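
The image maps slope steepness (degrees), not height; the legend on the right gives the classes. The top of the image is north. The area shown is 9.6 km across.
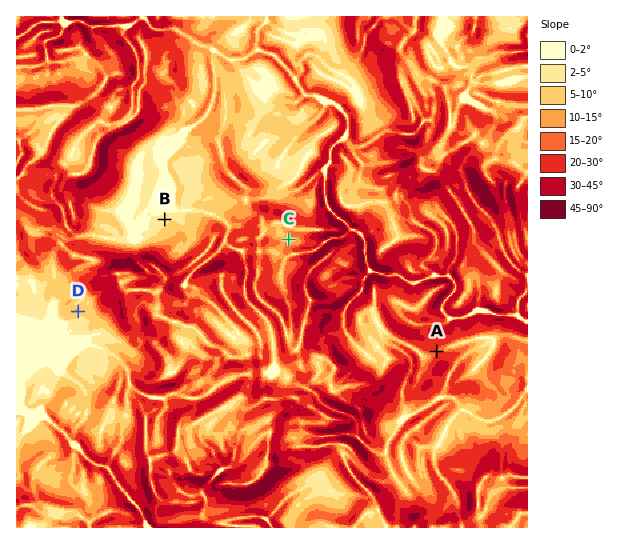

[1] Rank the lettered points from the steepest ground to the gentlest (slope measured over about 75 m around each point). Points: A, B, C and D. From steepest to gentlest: A C D B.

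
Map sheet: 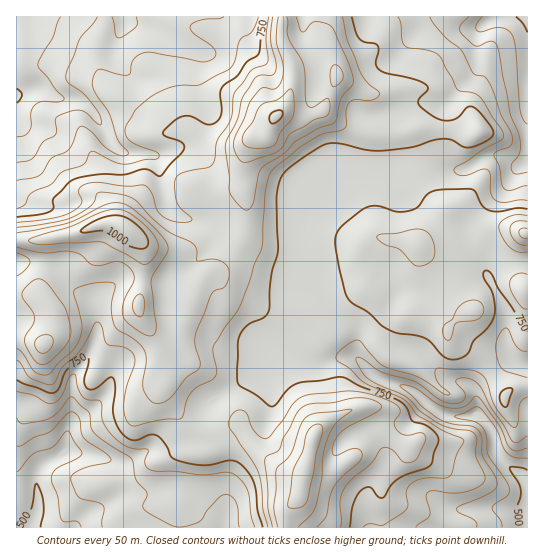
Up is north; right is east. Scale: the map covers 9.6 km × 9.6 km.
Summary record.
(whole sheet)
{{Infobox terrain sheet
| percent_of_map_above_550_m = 96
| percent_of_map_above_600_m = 90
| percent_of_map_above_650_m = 81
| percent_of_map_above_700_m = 71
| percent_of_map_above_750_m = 50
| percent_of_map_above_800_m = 29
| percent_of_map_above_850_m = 18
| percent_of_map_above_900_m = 8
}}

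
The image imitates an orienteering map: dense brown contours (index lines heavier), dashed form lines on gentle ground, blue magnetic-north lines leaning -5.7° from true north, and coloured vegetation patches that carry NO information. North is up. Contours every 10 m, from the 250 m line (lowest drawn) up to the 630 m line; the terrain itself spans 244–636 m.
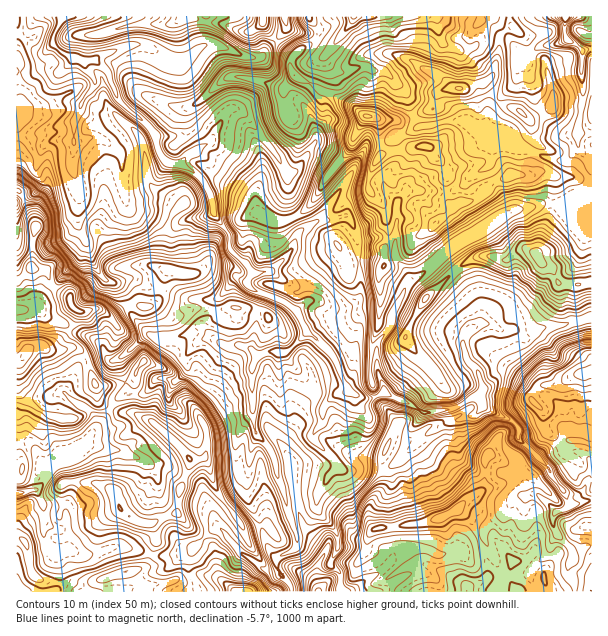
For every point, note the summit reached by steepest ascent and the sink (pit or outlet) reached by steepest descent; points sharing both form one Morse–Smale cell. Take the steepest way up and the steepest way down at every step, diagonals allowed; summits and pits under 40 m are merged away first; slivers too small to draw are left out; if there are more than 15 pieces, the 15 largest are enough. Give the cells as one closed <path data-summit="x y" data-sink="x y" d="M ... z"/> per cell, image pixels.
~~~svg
<path data-summit="585 374" data-sink="63 17" d="M308 16l-23 0 1 13-28 29-13-2-30-12-11 2 0-30-188 1 0 118 16 1 42-14 0 27-2 18 7 19 0 42 18 42 8 10 12 4 5 6 8 22 19 22 7 4 9 2 20-4 16-10 21 18 21 2 8 3 7 7-6 13 1 53 3 12 10 10 8 14 3 18 8 22 32-4 9-12 0-3 12-11 6 2 12 0 6-2 27 0 12-8 21-22 24-16 4-5-3-7-25 2-11-8-25-10-9-26-21 0-4 9-7 7-11-27-11-13-17-14-10-19 12-10 10 0 17 7 13-1 10-7 3-12-3-42-6-24-5-6-17 4-11-1 25-34 6-12-21-19-12-6-7 1 6-8 0-9-9-22-7-9 8-18-9-4-9-10 2-12 8-8 12-6 7-8 0-6z"/><path data-summit="456 510" data-sink="63 17" d="M479 397l-9 1-17 11-6 0 3 8-2 3-26 18-27 26-12 5-21-1-6 2-12 0-6-2-12 11 0 3-8 12-2 12 4 9 14 13 3 6 1 12-7 14 0 6 9 7 0 15 2 4 250-1 0-90-7-1-15 5-5-13-11-12-6-12-30-30 0-10-8-8-24-11z"/><path data-summit="366 116" data-sink="63 17" d="M311 84l-11 14 0 3 7 9 9 22 0 9-4 6 17 7 21 19-6 12-25 34 11 1 17-4 5 6 6 24 3 42-3 12-10 7-13 1-17-7-10 0-12 10 10 19 17 14 11 13 6 17 7 10 9-16 22 0 0-26 12-15 2-15 18-32 16-9 26-24 22-12 26-18 15-7 36-6 2-3 1-22-3-5-5-2-19 3 5-10 2-12-3-2-34-13-30-16-23-1-24 6-7-11-11 5-36-5-15-12z"/><path data-summit="537 255" data-sink="63 17" d="M551 204l-36 6-15 7-26 18-22 12-26 24-18 11-16 30-1 12-15 23 2 25 8 22 16 6 20 12 31-3 17-11 9-1 3-7-2-15-12-15-5-13 0-6 5-9 6-6 6-2 9 0 14 7 10-1 8 6 7 1 18-11 18-1 28-8 0-33-34-1-5-13-11-6-6-9 4-16 12-29z"/><path data-summit="189 459" data-sink="17 492" d="M113 409l-39 45-20 8-6 6-4 12-8 11 9 15 11 2 10 5 1 8-3 6-6 3 3 1 6 17-2 4-9 2 4 12 0 16 9 4 8 6 67-1-2-9-9-10 10-4 5-5 6-15 2-15-4-8-2-1 26-11 4-24 10-24 0-6-3-4-35-34-17-7-18-2z"/><path data-summit="189 459" data-sink="63 17" d="M213 338l-9 0-14 12-4 7 1 14-10 9-21-1-10 13-21 2-6 3-9 11 7 4 18 2 17 7 38 38 0 6-10 24-4 24-26 11 2 1 4 8-2 15-6 15-5 5-10 4 9 10 2 10 54-1-10-21 2-15 3-6 19-19 6-3-2-5 0-7 21-17 10-13 3-32 6-13-3-18-1-53 6-13-10-8-11-4-12 2z"/><path data-summit="585 374" data-sink="63 17" d="M591 318l-27 7-18 1-18 11-4 0-11-7-10 1-9-6-14-1-10 6-7 11 3 16 10 12 6 15 0 6-2 5 2 10 4 4 24 11 8 8 0 10 30 30 6 12 11 12 5 13 22-5z"/><path data-summit="242 591" data-sink="63 17" d="M257 434l-7 19-2 23-4 15-28 24 0 7 2 5-6 3-19 19-3 6-2 15 10 22 94-1-2-6-8-9-5-9 0-9 14-6 5-6 0-12-19-58-3-18-8-14z"/><path data-summit="459 89" data-sink="354 17" d="M435 16l-81 0-4 8-22 27-3 8 13 13 10 0 9-5 11 0 9 5 7 0 20 18 10 26 18-7 8-18 9-3 18 0 21-8 5-6 6-21 0-20-10-9-16 24-14 2-17-8z"/><path data-summit="71 302" data-sink="63 17" d="M78 224l-12 14-12 4-19 4-19-4 0 67 10 1 7-3 5 1 7 8 21 9 11 7 19 8 7 7 3 9 7 5 13-7 20-18 5-1-12-11-9-12-8-22-5-6-12-4-8-10z"/><path data-summit="26 353" data-sink="17 492" d="M42 346l-7 0-6 3-5 8-8 5 0 78 14 4 7 8 6 13 5 3 6-6 20-8 14-14 2-5 16-18 4-9-12-7-1-12-11-30-8-10-9-1-7 2-11 0z"/><path data-summit="459 89" data-sink="566 17" d="M506 32l-3 0-4 6 0 15-6 21-9 9 16 20 19 7 11 12 2 16 4 5-2 9 2 2 19 6 12 0 11-13-1-12 6-34 0-50-11-9-8-2-7 4-17 2-16 12-7-7z"/><path data-summit="26 353" data-sink="63 17" d="M72 140l-19 0-11 9-5 15 0 9 5 6 0 6-7 8-19 10 0 37 2 2 17 4 13-2 18-6 8-8 4-6 1-38-7-19 2-18 0-6z"/><path data-summit="242 591" data-sink="17 492" d="M24 440l-8 1 0 96 7 3 3 5 6 30 13 7 14 1 1-17-4-12 9-2 2-4-3-11-6-7 6-3 3-9-4-7-18-5-3-3-6-12 8-11 4-12-5-3-9-18z"/><path data-summit="318 591" data-sink="63 17" d="M317 494l-14 0-19 4 12 36 0 12-5 6-14 6 0 9 5 9 8 9 3 7 49-1-2-18-9-7 0-6 7-14-1-12-19-24z"/>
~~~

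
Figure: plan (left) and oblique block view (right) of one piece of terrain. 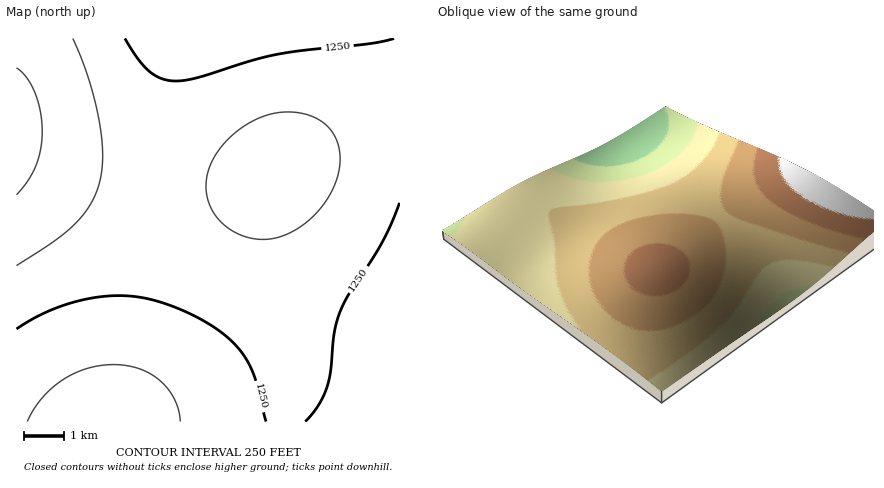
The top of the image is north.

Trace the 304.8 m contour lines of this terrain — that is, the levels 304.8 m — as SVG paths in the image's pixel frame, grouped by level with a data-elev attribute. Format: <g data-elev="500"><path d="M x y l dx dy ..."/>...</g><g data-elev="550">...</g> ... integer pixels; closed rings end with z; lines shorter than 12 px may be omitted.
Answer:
<g data-elev="304.8"><path d="M27 422l7-12 8-12 20-18 25-12 27-3 12 1 13 2 11 5 10 7 8 8 6 10 4 12 2 12"/></g>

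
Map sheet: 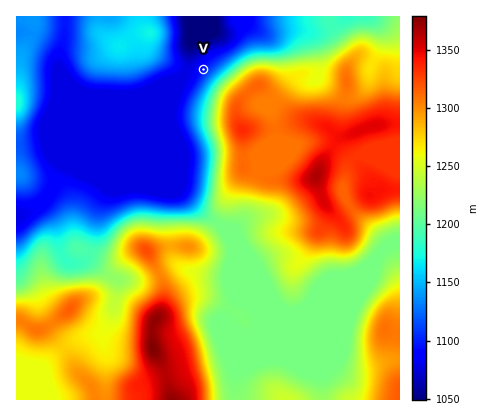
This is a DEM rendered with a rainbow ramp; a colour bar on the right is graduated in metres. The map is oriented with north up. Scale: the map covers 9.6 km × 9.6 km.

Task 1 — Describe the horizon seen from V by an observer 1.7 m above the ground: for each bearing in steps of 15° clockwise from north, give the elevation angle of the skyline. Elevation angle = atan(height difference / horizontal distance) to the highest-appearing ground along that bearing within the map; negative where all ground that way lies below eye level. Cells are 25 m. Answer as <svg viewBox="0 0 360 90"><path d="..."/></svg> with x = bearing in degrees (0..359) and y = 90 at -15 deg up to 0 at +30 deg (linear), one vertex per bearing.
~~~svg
<svg viewBox="0 0 360 90"><path d="M0 64l15 0 15-3 15-1 15-3 15-5 15-8 15-5 15-2 15-1 15 3 15 6 15 6 15 4 15 1 15 3 15 0 15 0 15-2 15-2 15 0 15 1 15 5 15 3"/></svg>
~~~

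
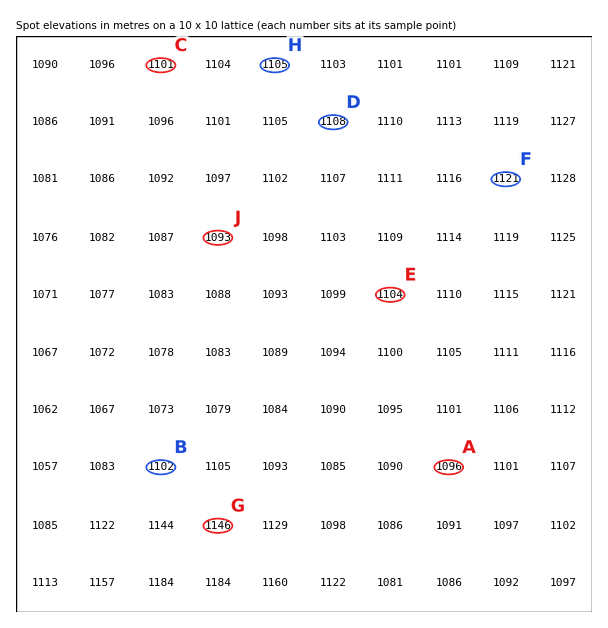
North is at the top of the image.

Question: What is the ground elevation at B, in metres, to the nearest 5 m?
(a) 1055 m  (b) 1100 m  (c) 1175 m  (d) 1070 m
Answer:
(b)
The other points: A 1095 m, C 1100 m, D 1110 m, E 1105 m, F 1120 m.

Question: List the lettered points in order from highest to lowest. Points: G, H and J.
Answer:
G H J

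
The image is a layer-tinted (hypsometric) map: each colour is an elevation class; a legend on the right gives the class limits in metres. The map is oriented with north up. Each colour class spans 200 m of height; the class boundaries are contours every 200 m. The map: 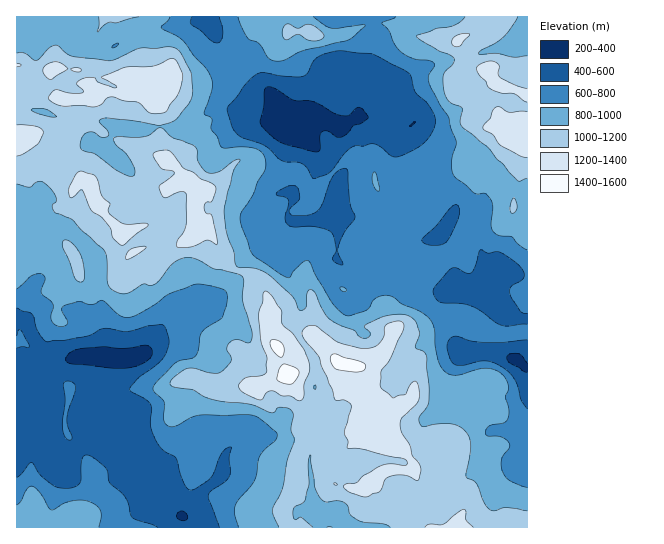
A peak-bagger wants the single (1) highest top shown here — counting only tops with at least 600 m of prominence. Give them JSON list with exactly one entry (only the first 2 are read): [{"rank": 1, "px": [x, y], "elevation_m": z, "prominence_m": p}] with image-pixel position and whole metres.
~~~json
[{"rank": 1, "px": [287, 374], "elevation_m": 1495, "prominence_m": 1209}]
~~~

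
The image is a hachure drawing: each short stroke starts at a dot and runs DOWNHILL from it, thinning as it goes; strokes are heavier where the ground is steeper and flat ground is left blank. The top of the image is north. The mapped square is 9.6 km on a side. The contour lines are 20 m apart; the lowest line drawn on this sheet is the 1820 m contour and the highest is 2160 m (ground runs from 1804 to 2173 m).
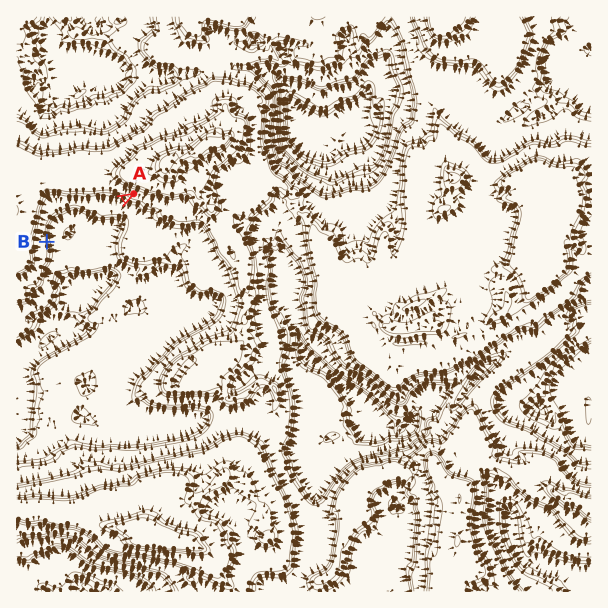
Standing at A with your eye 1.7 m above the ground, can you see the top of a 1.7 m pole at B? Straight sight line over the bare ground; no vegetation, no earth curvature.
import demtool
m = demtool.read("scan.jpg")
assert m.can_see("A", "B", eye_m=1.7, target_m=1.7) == True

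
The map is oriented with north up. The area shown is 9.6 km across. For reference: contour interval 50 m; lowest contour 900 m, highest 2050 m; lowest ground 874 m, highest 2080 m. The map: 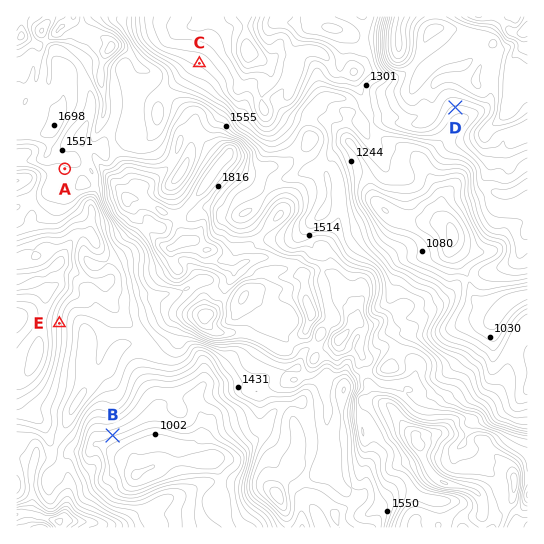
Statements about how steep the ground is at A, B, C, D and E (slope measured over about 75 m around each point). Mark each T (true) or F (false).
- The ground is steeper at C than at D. F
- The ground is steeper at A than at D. F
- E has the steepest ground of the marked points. T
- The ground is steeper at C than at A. T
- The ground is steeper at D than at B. F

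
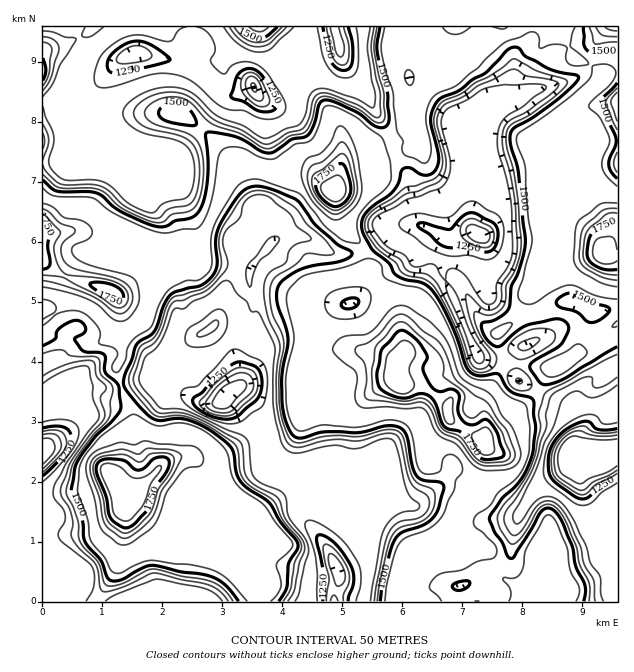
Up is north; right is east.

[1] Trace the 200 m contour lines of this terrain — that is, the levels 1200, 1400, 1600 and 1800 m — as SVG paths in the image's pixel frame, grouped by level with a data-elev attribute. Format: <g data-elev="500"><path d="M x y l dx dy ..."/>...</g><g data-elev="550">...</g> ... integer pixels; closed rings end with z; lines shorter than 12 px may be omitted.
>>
<g data-elev="1200"><path d="M326 601l3-22-6-30 0-3 3-2 6 3 6 6 11 18 0 11-5 12-1 7"/><path d="M617 473l-21 11-10 10-6 0-24-16-4-7-1-11 2-9 4-9 8-8 9-6 9-2 13 7 11 0 10-1"/><path d="M43 431l10-1 8 1 3 4 3 7-1 5-4 6-19 19"/><path d="M218 415l-14-6-4-4 0-5 15-16 18-14 9-2 11 3 3 5 2 8-1 6-3 5-21 19-6 2z"/><path d="M482 247l-10-3-10-7-2-9 6-8 4-1 5 0 13 6 5 4 1 6-1 8-5 4z"/><path d="M259 106l-11-7-7-9 1-11 2-4 4-2 6 0 6 5 9 19 1 5-2 3-5 2z"/><path d="M119 63l-3-3 2-5 7-6 8-3 6 0 6 2 4 3 3 4-2 3-7 3-16 3z"/><path d="M344 27l4 15 1 10-2 10-4 3-6-2-4-6-7-30"/></g><g data-elev="1400"><path d="M288 601l7-12 4-25 6-14-1-6-3-7-16-18-7-21-22-12-9-9-3-6-1-23-3-6-30-18-20-9-11-2-16 0-6-1-20-22-4-9 1-6 8-23 3-3 9-6 4-5 14-34 3-3 9-1 22-9 20-21 2-8-5-18 1-10 3-5 12-11 4-13 3-4 5-5 6-1 12 2 18 14 4 5 6 10 10 8 4 4-1 2-12 4-6 3-3 5-3 10-17 11-3 6-2 7 0 12 3 17 13 30-4 31 1 27 3 18 6 20 6 5 7 1 29-7 12-1 18 2 25-7 12 0 4 4 2 4 6 29 3 11 5 6 11 7 3 4-1 9-4 7-8 4-18 3-5 4-4 6-5 15-10 54"/><path d="M595 601l-2-22-9-15-3-17-11-24-11-17-9-5-9 2-7 7-13 21-6 4-3 0-4-4-3-8-1-6 3-7 8-11 11-18 8-16 7-24 5-14 0-13 5-18 6-5 27-14 8 0 1 8 3 3 9-3 12-8"/><path d="M520 384l-4-2 1-3 3-1 2 3z"/><path d="M43 376l25-12 23-4 4 4 2 12 9 11 0 3-5 5-1 4 5 13-1 6-14 17-18 25-11 30 0 6 8 11 3 9 1 7-2 11 1 4 8 11 15 15 3 7 3 19 5 2 12-3 31-15 6-1 54 12 11 6 8 10"/><path d="M478 369l-5-3-3-4-11-34-22-45-10-9-15-2-6-2-6-11-13-7-9-8-8-12-2-9 3-7 8-6 27-16 13-3 18-8 5-5 4-9 0-9-9-39 2-8 4-7 21-10 15-11 15-6 15-9 6-1 12 7 27 5 3 1 2 3-7 8-22 16-21 12-6 9 0 18 7 26 5 28 2 50-5 16-10 15-1 17-4 7-6 3-6 0-16-15-3 0 1 14 6 18 6 12 11 18 0 4-2 5-5 3z"/><path d="M520 350l-2-4 4-4 13-4 5 1-3 4-8 6-5 2z"/><path d="M197 336l6 0 10-5 5-6 0-4-3-1-3 2-14 11z"/><path d="M43 161l6-20-2-8-4-9"/><path d="M617 121l-6-19 6-10"/><path d="M43 91l8-13 8-29-1-4-4-5-11-3"/><path d="M617 37l-15-2-6-8"/><path d="M229 27l7 9 6 5 8 4 7 2 12-3 18-17"/><path d="M374 27l-3 22 5 27 4 18 1 20-2 3-5 0-19-13-26-10-9-1-6 6-5 18-5 11-4 2-13 3-13 9-8 2-6-2-19-12-27-10-20-20-12-6-10-2-12 1-12 4-9 6-4 6-1 5 1 4 4 5 10 6 27 6 11 4 7 8 5 12 0 24-2 10-4 8-6 5-18 3-9 9-11-1-21-9-8-6-11-11-9-5-11-2-22 1-8-2-12-11-4-7"/></g><g data-elev="1600"><path d="M119 544l5 1 6-1 23-18 6-10 7-23 13-18 8-7 12-1 4-4 0-7-4-7-8-3-33-2-13-3-11 4-16-2-18 6-10 7-3 7-1 8 9 28 4 24 5 9z"/><path d="M480 469l8 2 17-1 6-2 5-3 3-5 2-6-5-18-5-10-9-11-11-20-6-4-18-9-7-6-13-34-5-8-11-12-22-15-11-1-9 5-13 16-7 6-5 2-20 1-8 6-3 6 1 4 8 9 11 8 3 4 1 6-2 18 1 5 3 4 8 2 19-1 18 2 18-1 6 6 9 20 5 3 15 8 15 19z"/><path d="M43 287l30 7 16 6 10 6 13 12 7 3 6-1 5-3 7-10 2-7-1-14-5-8-8-4-39-10-9-5-4-4-1-5 2-4 13-6 5-5 0-6-4-4-8-5-16-3-11-10-10-4"/><path d="M331 219l4 1 5-1 10-8 8-9 4-10-1-11-5-31-8-17-7-7-4 2-6 14-8 9-17 9-4 11 1 12 7 15 9 10z"/><path d="M617 203l-16 1-22 16-3 9-2 29 1 7 8 8 18 10 16 4"/></g><g data-elev="1800"><path d="M122 520l8 0 12-13 9-23 9-12 1-6-3 0-12 10-9 2-6-1-10-9-6-3-8-2-6 3 0 8 10 22 3 17 2 4z"/><path d="M482 454l9 0 4-4-3-17-4-5-3-1-13 8 3 10z"/><path d="M450 424l2 0 2-3-1-10 0-11-2-3-7 5-2 6 3 12z"/><path d="M397 393l6 1 5-1 4-3 2-5-5-16 6-12 0-6-3-7-6-4-3 1-5 3-10 10-2 6-2 16 1 6 4 6z"/><path d="M617 250l-3-11-6-3-7 1-5 3-3 6 0 6 2 7 6 4 9 1 7-3"/><path d="M331 201l4 1 5-1 5-8-1-11-6-7-13 6-4 5 2 8z"/></g>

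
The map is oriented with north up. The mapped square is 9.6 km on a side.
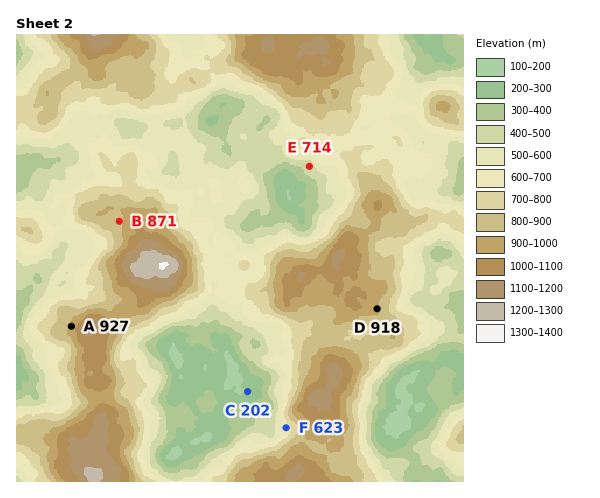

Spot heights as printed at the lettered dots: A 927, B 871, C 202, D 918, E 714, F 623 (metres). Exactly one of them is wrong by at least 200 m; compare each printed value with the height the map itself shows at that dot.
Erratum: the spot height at E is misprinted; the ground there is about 464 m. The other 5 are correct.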